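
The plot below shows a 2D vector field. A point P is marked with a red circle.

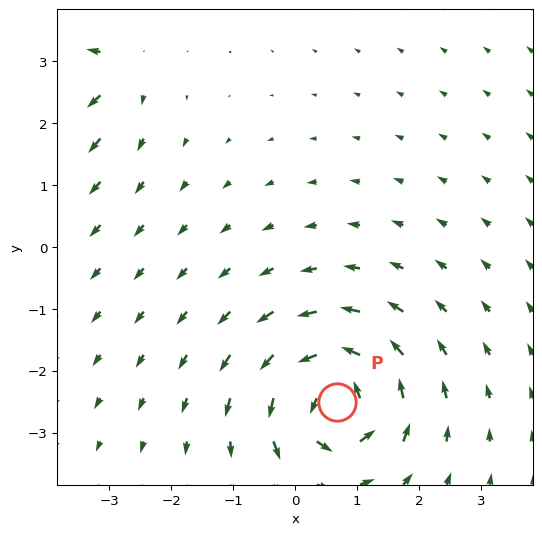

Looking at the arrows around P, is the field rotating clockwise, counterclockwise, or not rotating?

counterclockwise

Near P at (0.7, -2.5) the arrows circulate counterclockwise. The curl (z-component) there is about +6; positive curl means counterclockwise rotation.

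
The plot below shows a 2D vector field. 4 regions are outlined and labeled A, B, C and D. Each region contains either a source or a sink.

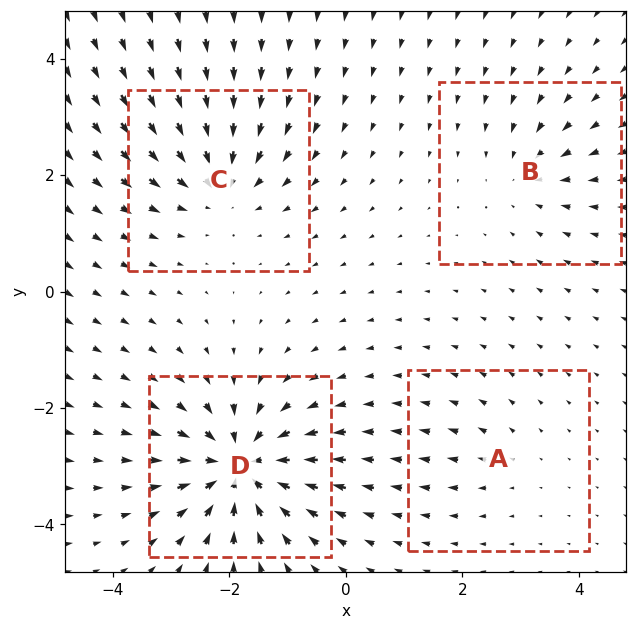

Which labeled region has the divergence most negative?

Divergence at each region's feature centre — A: about +2, B: about -4, C: about -6, D: about -8. Region D is most negative.

D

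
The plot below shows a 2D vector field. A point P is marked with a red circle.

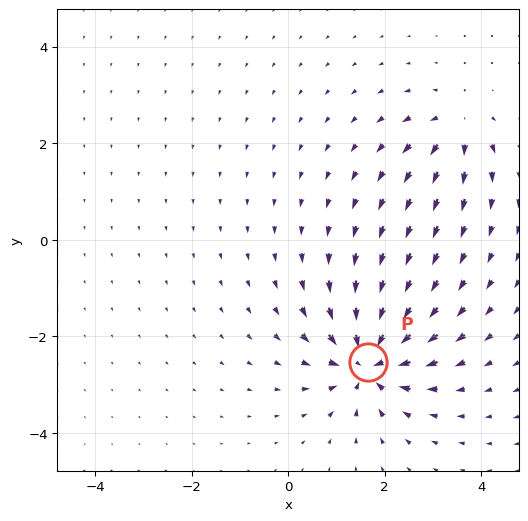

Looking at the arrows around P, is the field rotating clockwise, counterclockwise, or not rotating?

Near P at (1.7, -2.5) the arrows show no circulation. The curl there is ≈0.

not rotating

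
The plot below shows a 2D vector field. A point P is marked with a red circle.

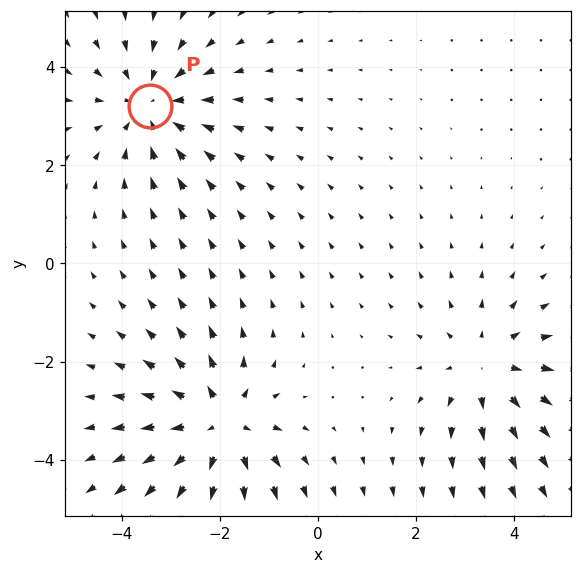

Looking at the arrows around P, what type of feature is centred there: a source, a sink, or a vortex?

At P (-3.4, 3.2) the arrows converge inward. Divergence about -3, curl ≈0 — negative divergence with near-zero curl is a sink.

sink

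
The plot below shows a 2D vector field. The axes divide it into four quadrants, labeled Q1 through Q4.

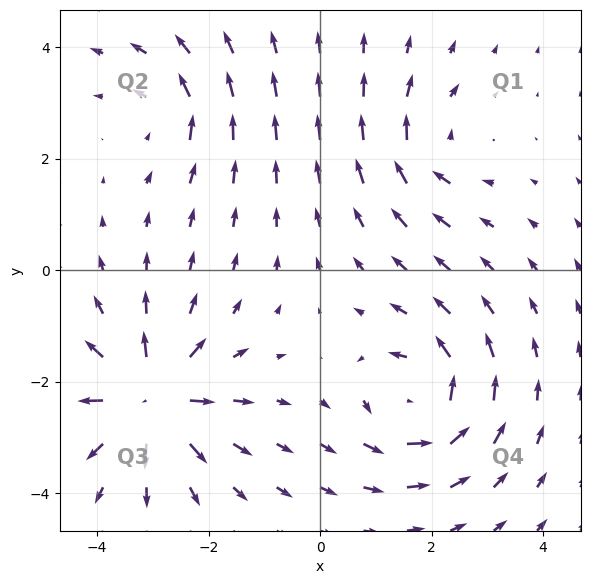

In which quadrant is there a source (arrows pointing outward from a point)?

Q3

The source sits at approximately (-3.0, -2.3), which lies in quadrant Q3. The divergence there is about +7, positive as expected for a source.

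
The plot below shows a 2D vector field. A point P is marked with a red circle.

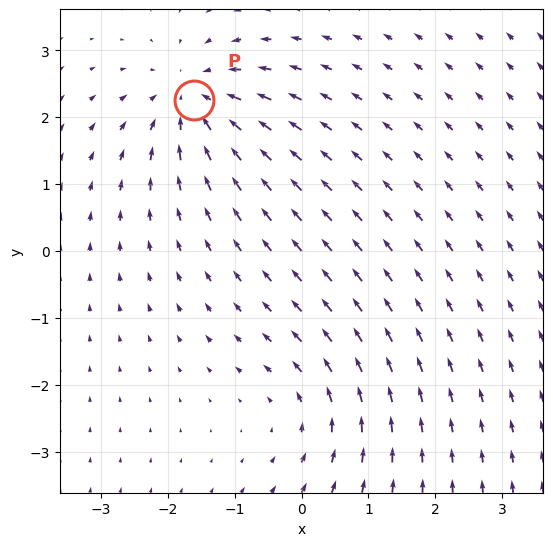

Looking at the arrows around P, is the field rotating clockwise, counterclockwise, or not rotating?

not rotating

Near P at (-1.6, 2.3) the arrows show no circulation. The curl there is ≈0.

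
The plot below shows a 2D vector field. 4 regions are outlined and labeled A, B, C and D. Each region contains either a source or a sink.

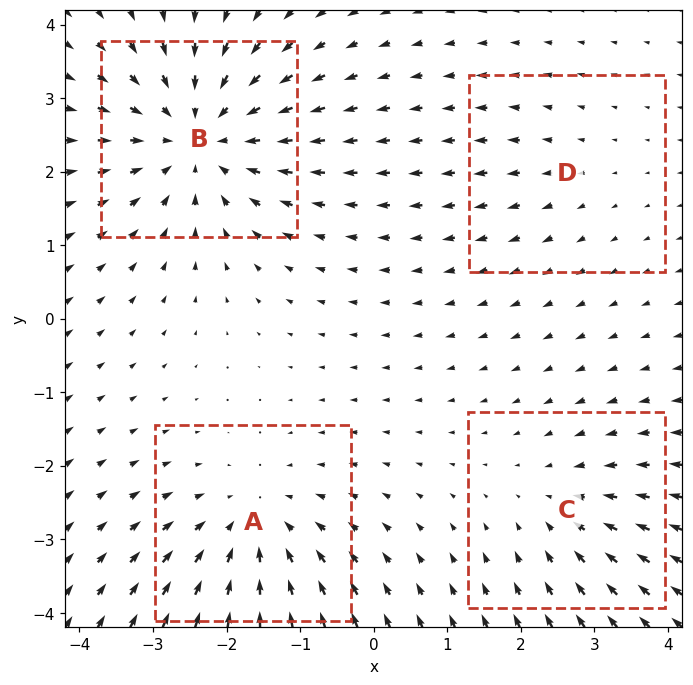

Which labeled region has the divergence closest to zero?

D

Divergence at each region's feature centre — A: about -4, B: about -6, C: about -3, D: about +2. Region D is closest to zero.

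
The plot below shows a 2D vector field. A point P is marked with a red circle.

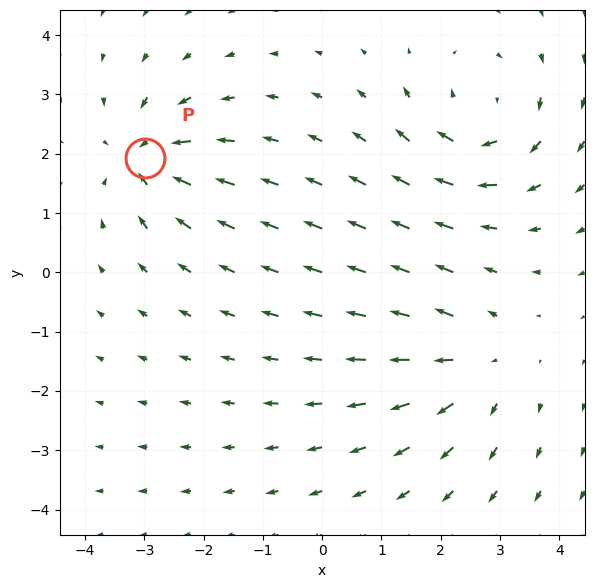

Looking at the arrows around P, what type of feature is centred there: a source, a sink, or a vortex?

sink

At P (-3.0, 1.9) the arrows converge inward. Divergence about -6, curl ≈0 — negative divergence with near-zero curl is a sink.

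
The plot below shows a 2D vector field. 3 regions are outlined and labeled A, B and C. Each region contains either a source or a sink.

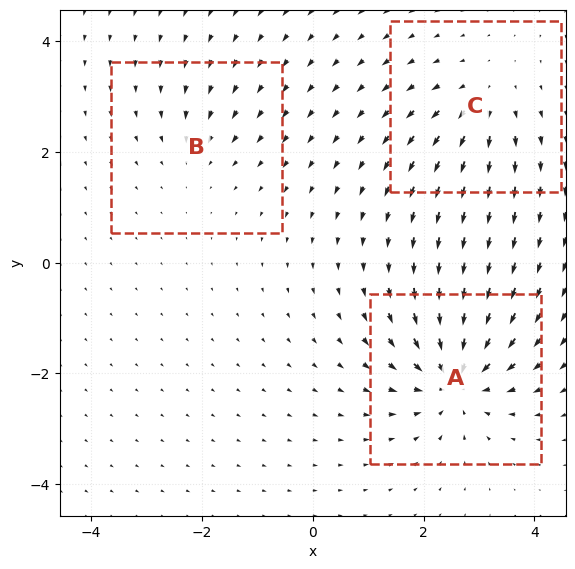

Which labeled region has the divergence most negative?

Divergence at each region's feature centre — A: about -6, B: about -2, C: about +3. Region A is most negative.

A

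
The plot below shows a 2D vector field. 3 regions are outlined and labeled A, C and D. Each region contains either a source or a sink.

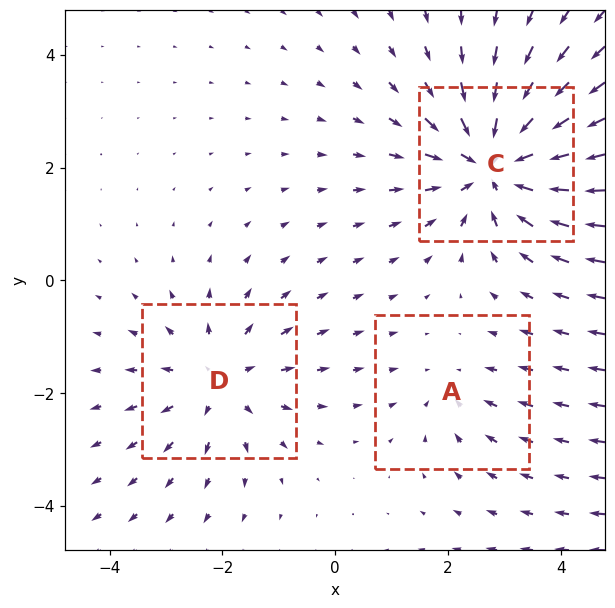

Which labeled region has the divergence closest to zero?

A

Divergence at each region's feature centre — A: about -2, C: about -5, D: about +3. Region A is closest to zero.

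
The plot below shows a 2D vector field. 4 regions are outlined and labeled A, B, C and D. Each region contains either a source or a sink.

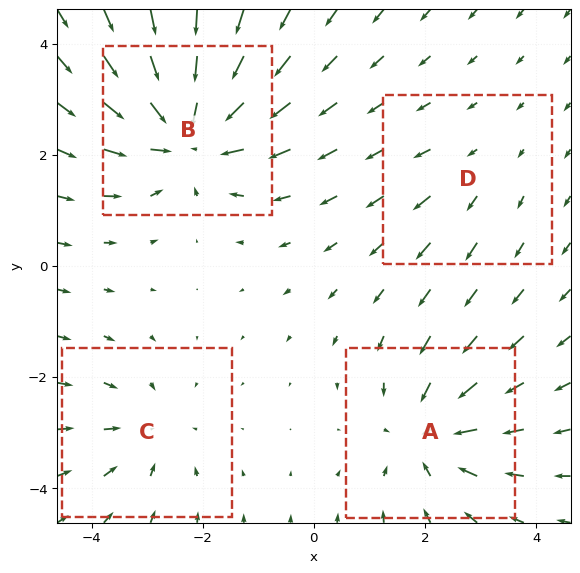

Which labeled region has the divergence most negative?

Divergence at each region's feature centre — A: about -4, B: about -6, C: about -3, D: about +2. Region B is most negative.

B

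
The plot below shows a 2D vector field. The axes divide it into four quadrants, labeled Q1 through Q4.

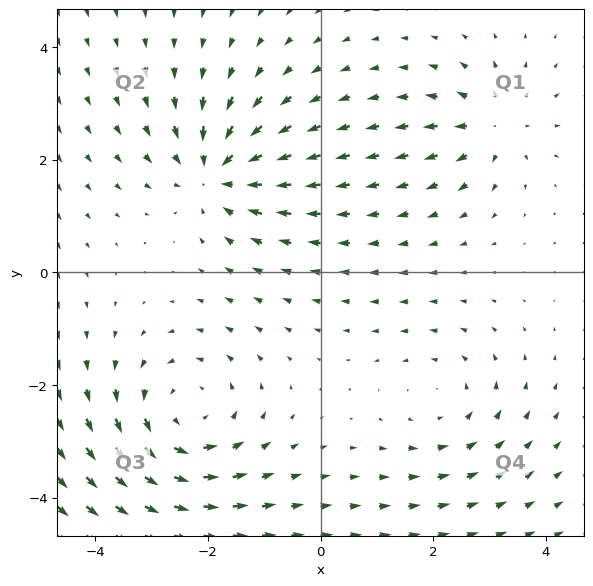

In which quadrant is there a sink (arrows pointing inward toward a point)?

Q2

The sink sits at approximately (-1.8, 1.8), which lies in quadrant Q2. The divergence there is about -5, negative as expected for a sink.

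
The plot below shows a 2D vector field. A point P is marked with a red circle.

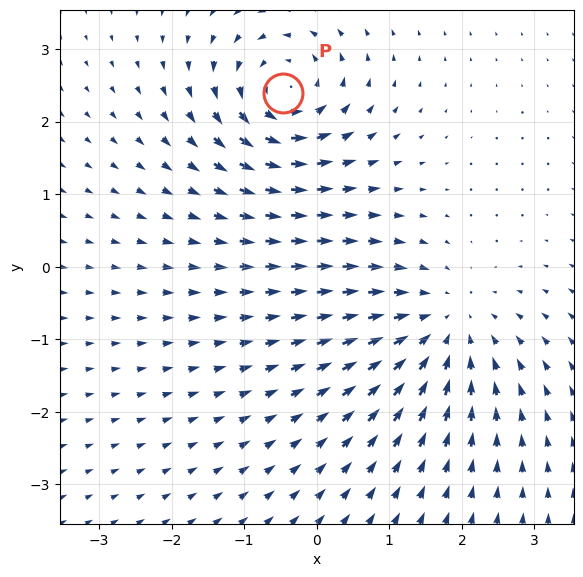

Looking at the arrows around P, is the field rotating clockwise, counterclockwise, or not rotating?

counterclockwise

Near P at (-0.5, 2.4) the arrows circulate counterclockwise. The curl (z-component) there is about +5; positive curl means counterclockwise rotation.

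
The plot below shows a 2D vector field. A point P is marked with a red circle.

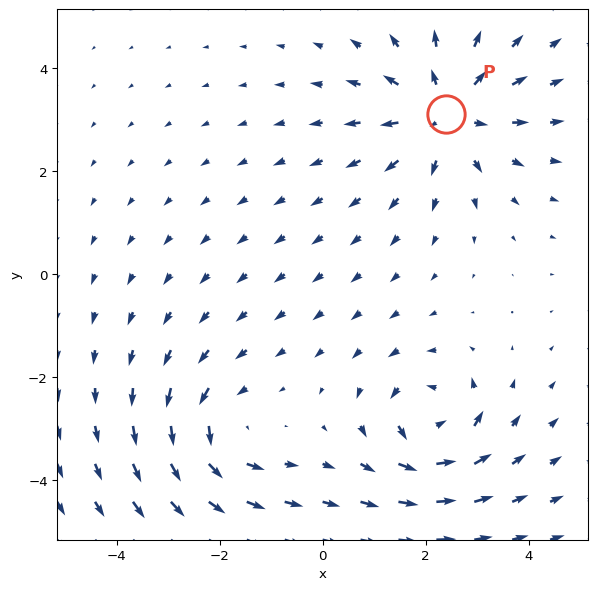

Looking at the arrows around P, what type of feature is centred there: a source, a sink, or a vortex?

source

At P (2.4, 3.1) the arrows spread outward. Divergence about +4, curl ≈0 — positive divergence with near-zero curl is a source.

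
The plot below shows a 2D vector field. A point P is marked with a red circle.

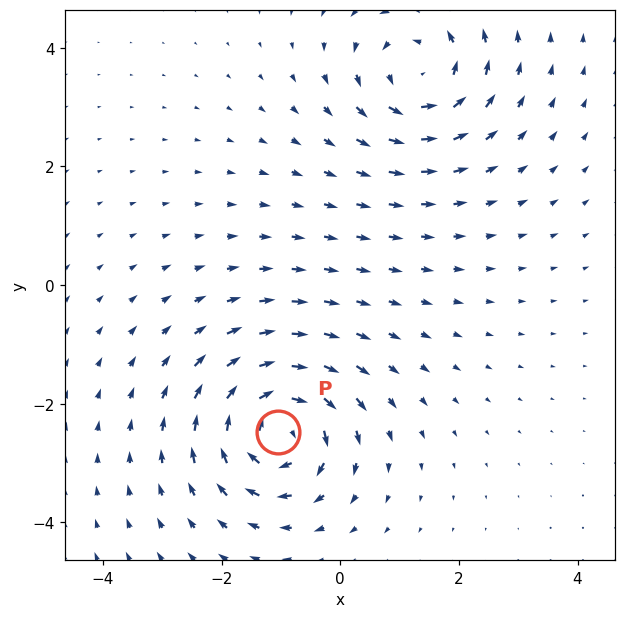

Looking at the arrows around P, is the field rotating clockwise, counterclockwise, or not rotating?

Near P at (-1.0, -2.5) the arrows circulate clockwise. The curl (z-component) there is about -6; negative curl means clockwise rotation.

clockwise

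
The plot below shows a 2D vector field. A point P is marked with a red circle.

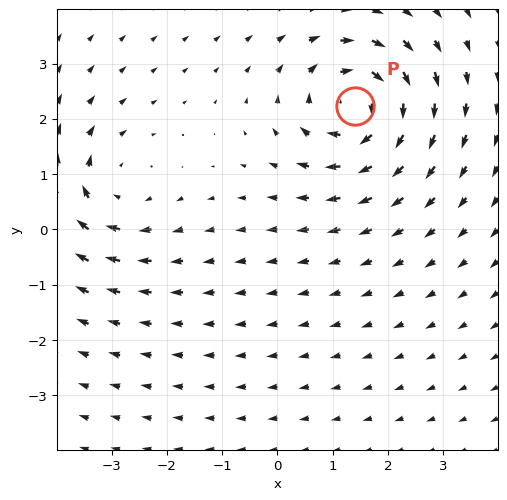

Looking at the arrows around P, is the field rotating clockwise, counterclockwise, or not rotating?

clockwise

Near P at (1.4, 2.2) the arrows circulate clockwise. The curl (z-component) there is about -6; negative curl means clockwise rotation.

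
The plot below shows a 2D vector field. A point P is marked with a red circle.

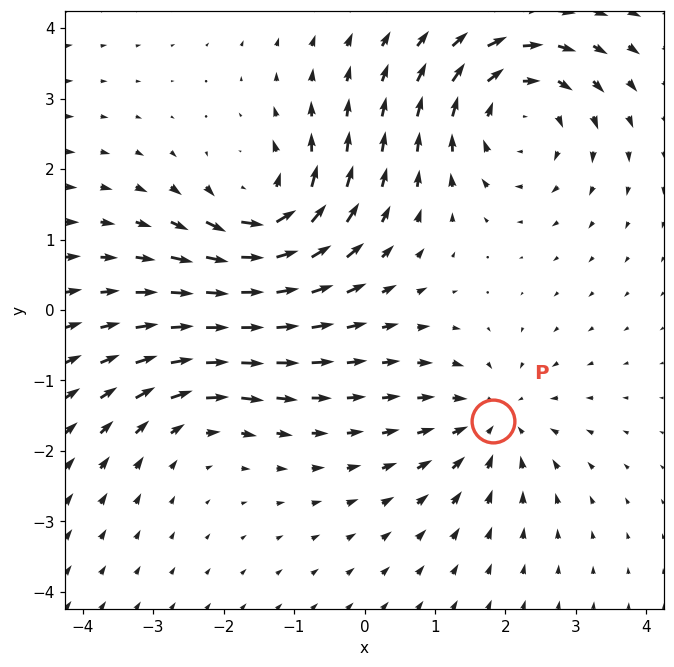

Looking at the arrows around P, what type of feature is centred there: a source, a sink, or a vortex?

sink

At P (1.8, -1.6) the arrows converge inward. Divergence about -4, curl ≈0 — negative divergence with near-zero curl is a sink.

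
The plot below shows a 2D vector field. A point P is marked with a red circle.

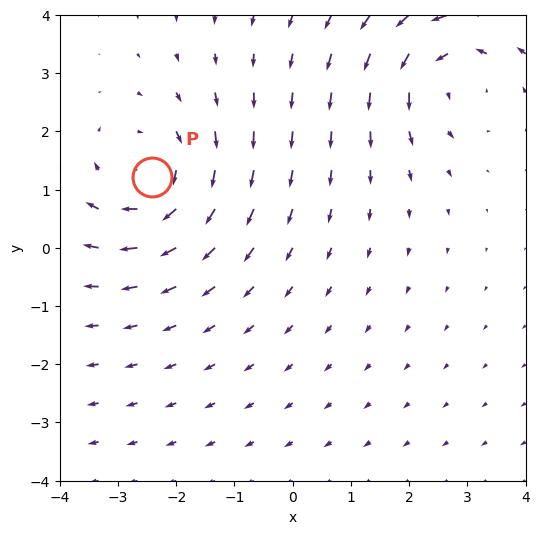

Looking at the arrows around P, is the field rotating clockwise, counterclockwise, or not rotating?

Near P at (-2.4, 1.2) the arrows circulate clockwise. The curl (z-component) there is about -4; negative curl means clockwise rotation.

clockwise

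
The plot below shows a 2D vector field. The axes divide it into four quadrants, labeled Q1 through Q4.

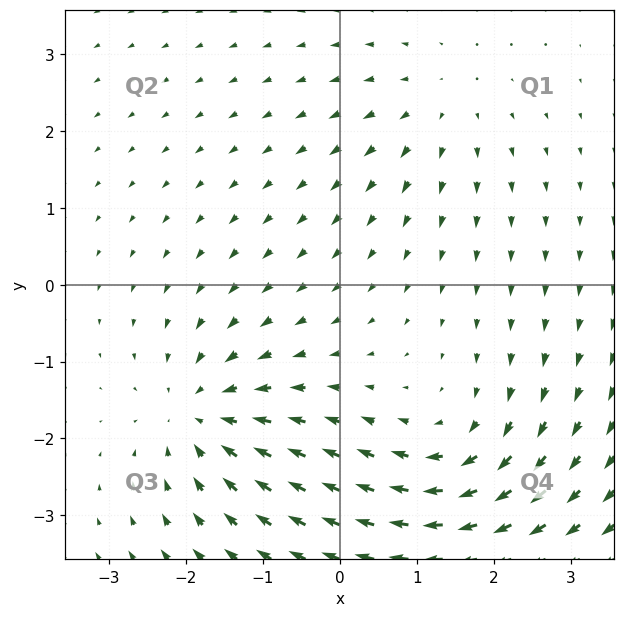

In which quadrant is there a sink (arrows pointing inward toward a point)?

Q3

The sink sits at approximately (-1.8, -1.7), which lies in quadrant Q3. The divergence there is about -5, negative as expected for a sink.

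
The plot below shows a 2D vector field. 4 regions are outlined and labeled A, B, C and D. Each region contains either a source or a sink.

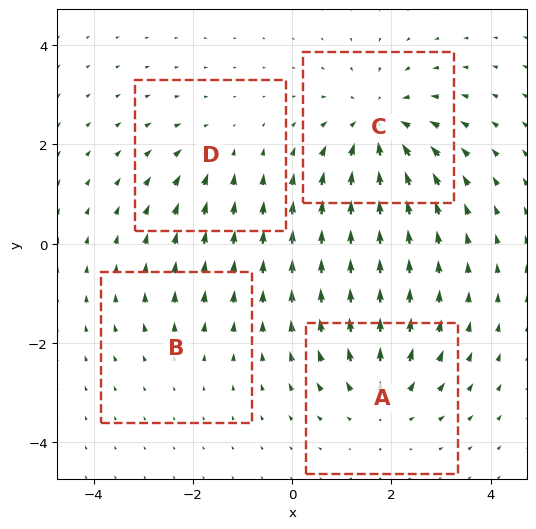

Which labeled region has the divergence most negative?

Divergence at each region's feature centre — A: about +4, B: about +2, C: about -6, D: about -3. Region C is most negative.

C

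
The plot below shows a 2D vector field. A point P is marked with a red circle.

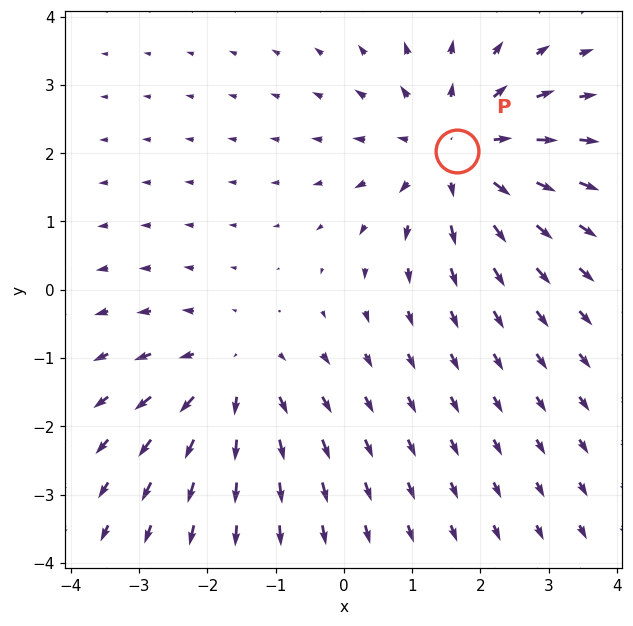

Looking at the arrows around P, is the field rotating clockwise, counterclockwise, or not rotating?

Near P at (1.7, 2.0) the arrows show no circulation. The curl there is ≈0.

not rotating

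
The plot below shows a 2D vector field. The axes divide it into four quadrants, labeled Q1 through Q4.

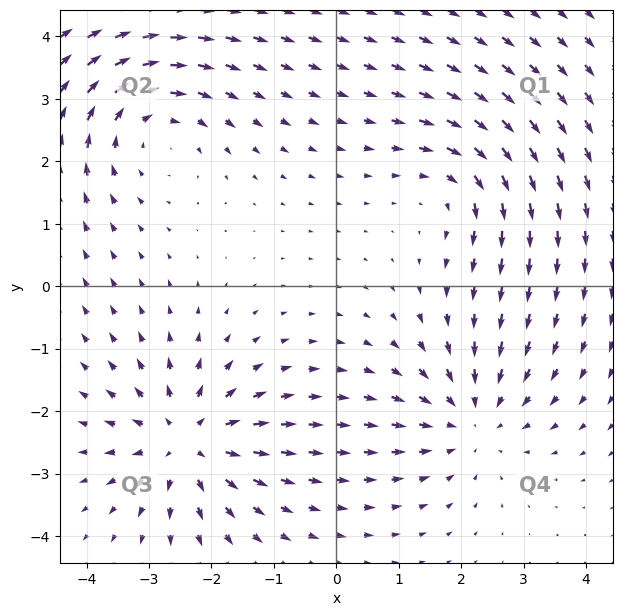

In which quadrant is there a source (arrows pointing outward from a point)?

The source sits at approximately (-2.4, -2.5), which lies in quadrant Q3. The divergence there is about +5, positive as expected for a source.

Q3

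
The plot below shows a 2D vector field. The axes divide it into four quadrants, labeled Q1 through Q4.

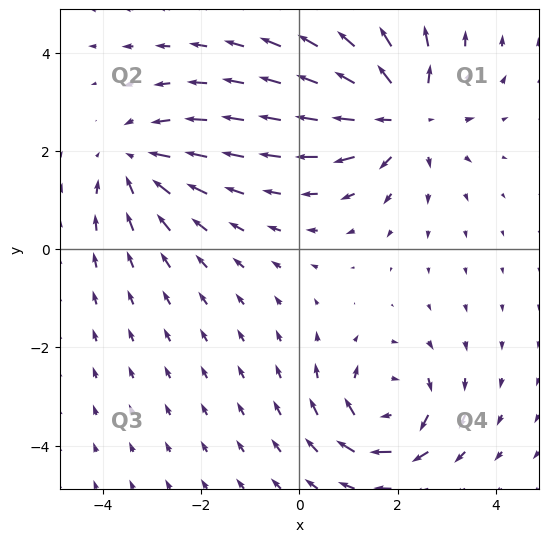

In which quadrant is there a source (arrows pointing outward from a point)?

Q1

The source sits at approximately (2.1, 2.8), which lies in quadrant Q1. The divergence there is about +5, positive as expected for a source.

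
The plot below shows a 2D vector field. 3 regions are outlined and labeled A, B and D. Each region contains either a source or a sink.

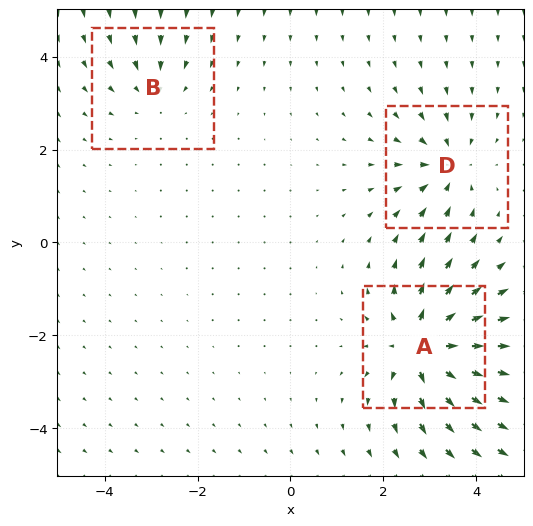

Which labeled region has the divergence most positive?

A

Divergence at each region's feature centre — A: about +6, B: about -2, D: about -4. Region A is most positive.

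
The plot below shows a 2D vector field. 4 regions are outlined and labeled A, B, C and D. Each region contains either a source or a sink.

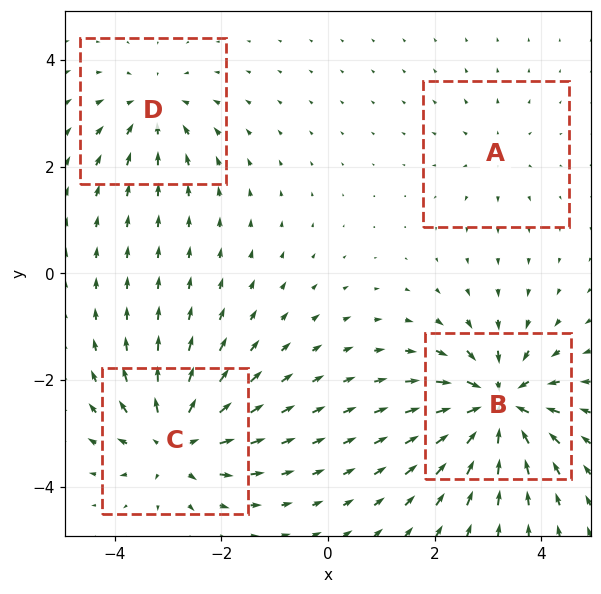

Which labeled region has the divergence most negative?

B

Divergence at each region's feature centre — A: about +3, B: about -8, C: about +6, D: about -4. Region B is most negative.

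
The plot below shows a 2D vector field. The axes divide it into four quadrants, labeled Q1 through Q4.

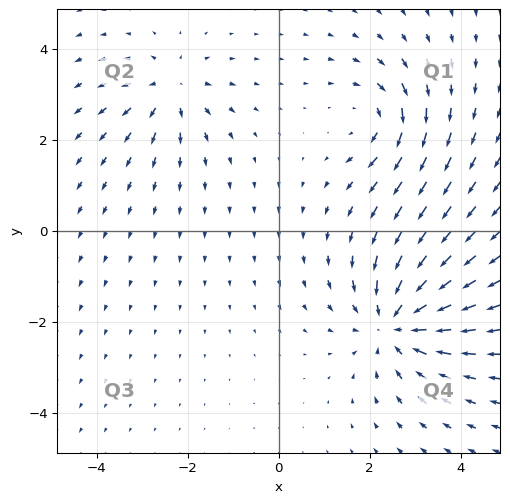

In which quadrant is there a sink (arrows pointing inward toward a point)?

The sink sits at approximately (2.6, -2.0), which lies in quadrant Q4. The divergence there is about -4, negative as expected for a sink.

Q4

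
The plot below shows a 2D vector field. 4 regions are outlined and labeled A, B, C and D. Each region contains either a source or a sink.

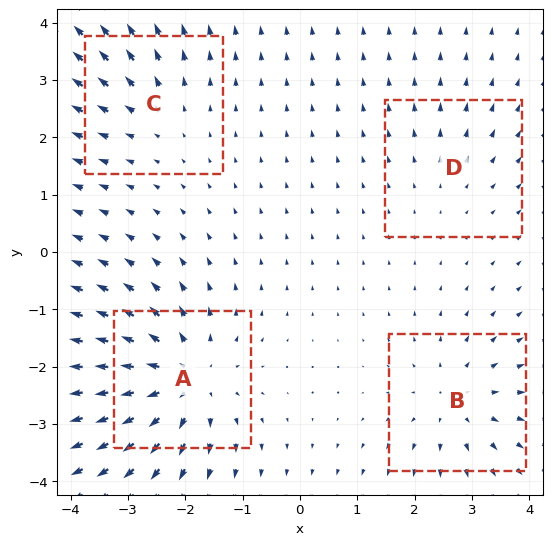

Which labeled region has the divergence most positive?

A

Divergence at each region's feature centre — A: about +7, B: about +4, C: about +3, D: about +2. Region A is most positive.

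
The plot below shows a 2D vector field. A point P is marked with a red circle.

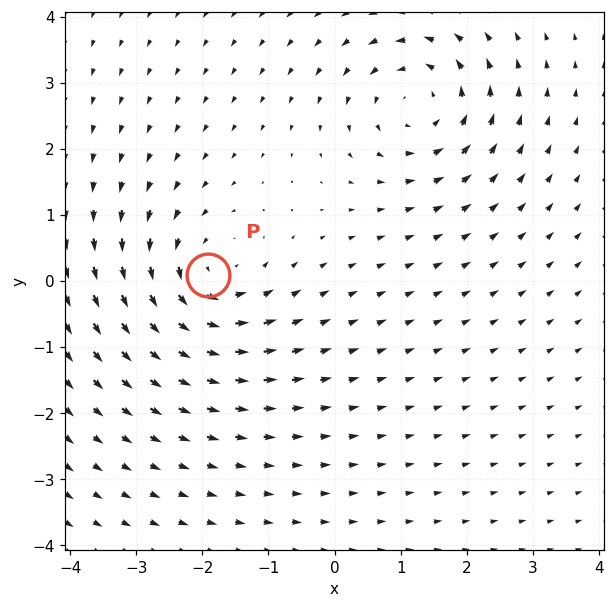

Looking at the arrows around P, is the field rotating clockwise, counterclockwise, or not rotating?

counterclockwise

Near P at (-1.9, 0.1) the arrows circulate counterclockwise. The curl (z-component) there is about +4; positive curl means counterclockwise rotation.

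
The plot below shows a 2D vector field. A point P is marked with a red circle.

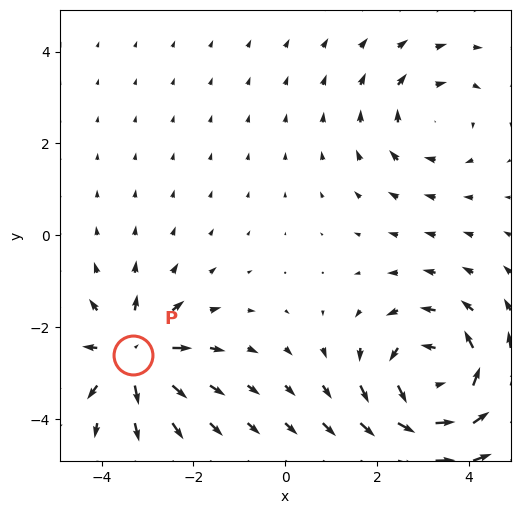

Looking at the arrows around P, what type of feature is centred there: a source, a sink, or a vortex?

source

At P (-3.3, -2.6) the arrows spread outward. Divergence about +5, curl ≈0 — positive divergence with near-zero curl is a source.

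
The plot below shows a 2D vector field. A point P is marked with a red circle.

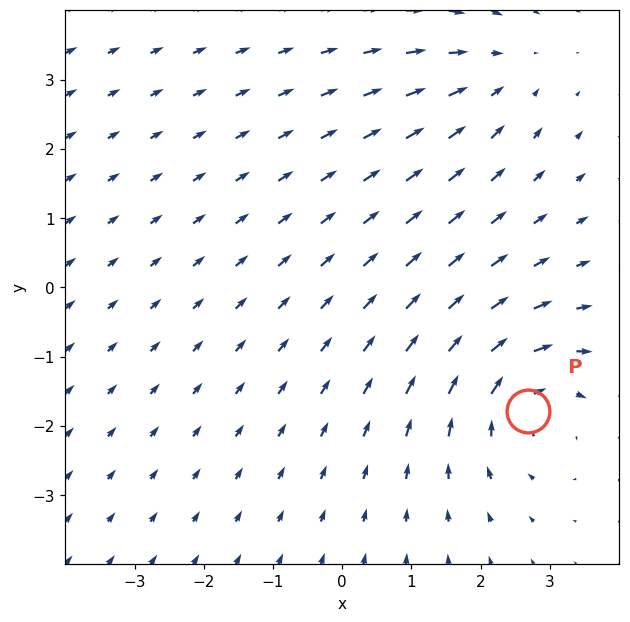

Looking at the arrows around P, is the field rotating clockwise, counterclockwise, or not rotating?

Near P at (2.7, -1.8) the arrows circulate clockwise. The curl (z-component) there is about -4; negative curl means clockwise rotation.

clockwise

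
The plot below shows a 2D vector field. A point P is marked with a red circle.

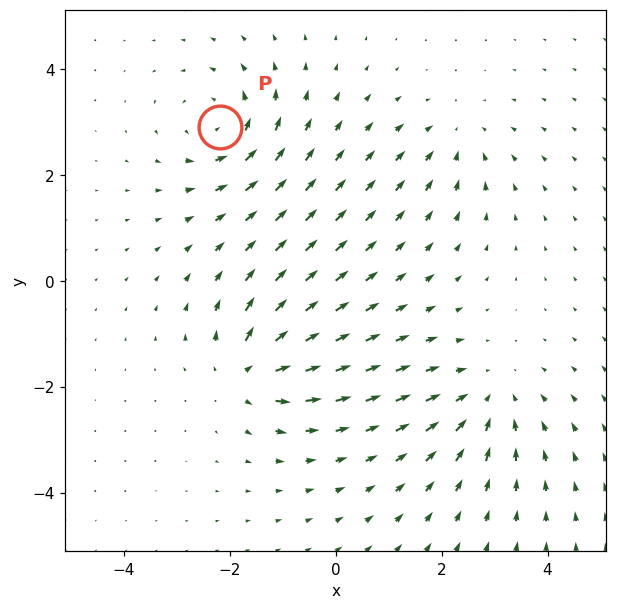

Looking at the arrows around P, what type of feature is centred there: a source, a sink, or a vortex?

vortex

At P (-2.2, 2.9) the arrows circulate counterclockwise. Divergence ≈0, curl about +5 — near-zero divergence with nonzero curl is a vortex.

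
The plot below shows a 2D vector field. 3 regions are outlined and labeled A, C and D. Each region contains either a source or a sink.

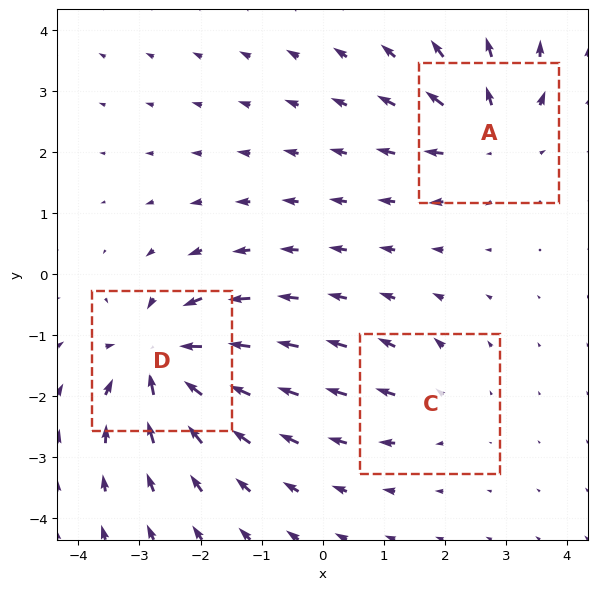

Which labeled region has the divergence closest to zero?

C

Divergence at each region's feature centre — A: about +4, C: about +2, D: about -6. Region C is closest to zero.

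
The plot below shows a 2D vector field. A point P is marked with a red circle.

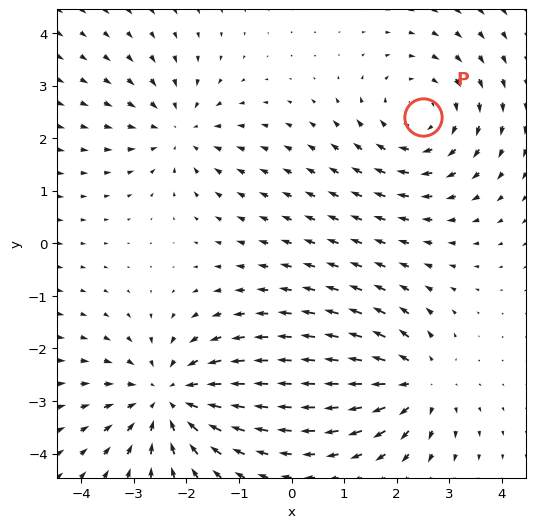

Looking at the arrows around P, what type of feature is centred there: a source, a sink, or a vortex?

vortex

At P (2.5, 2.4) the arrows circulate clockwise. Divergence ≈0, curl about -3 — near-zero divergence with nonzero curl is a vortex.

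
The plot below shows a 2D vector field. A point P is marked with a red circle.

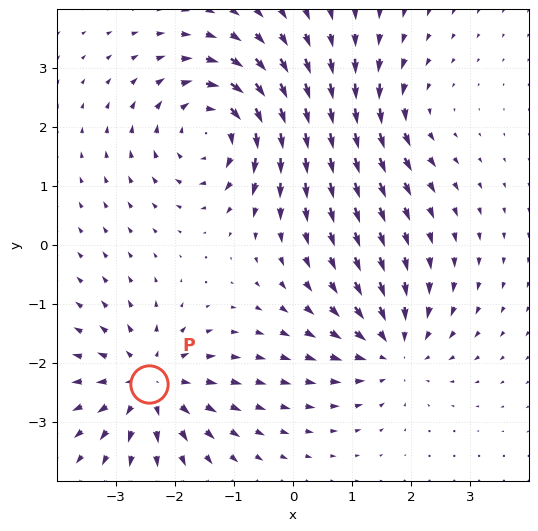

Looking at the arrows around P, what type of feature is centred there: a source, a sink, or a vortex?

source

At P (-2.4, -2.3) the arrows spread outward. Divergence about +5, curl ≈0 — positive divergence with near-zero curl is a source.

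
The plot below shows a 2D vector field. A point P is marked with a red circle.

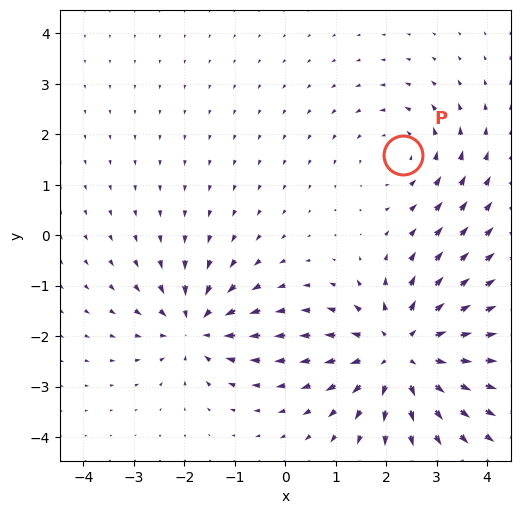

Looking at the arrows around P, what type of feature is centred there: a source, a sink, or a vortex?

vortex

At P (2.3, 1.6) the arrows circulate counterclockwise. Divergence ≈0, curl about +2 — near-zero divergence with nonzero curl is a vortex.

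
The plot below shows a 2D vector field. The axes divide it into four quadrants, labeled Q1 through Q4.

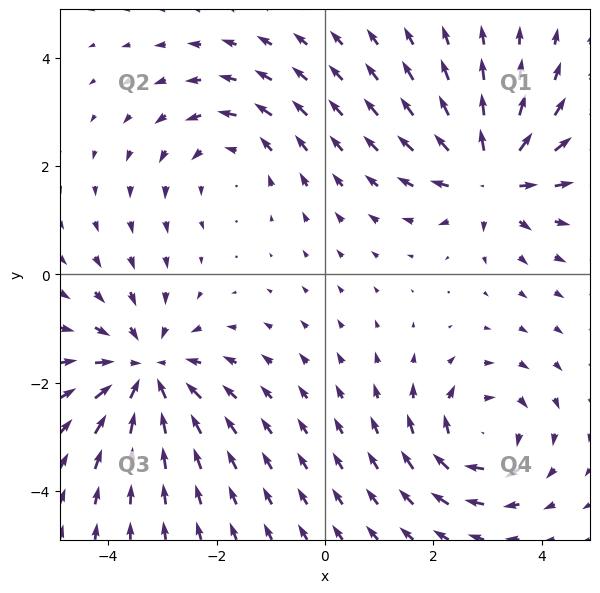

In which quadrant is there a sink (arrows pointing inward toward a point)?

The sink sits at approximately (-3.3, -1.8), which lies in quadrant Q3. The divergence there is about -4, negative as expected for a sink.

Q3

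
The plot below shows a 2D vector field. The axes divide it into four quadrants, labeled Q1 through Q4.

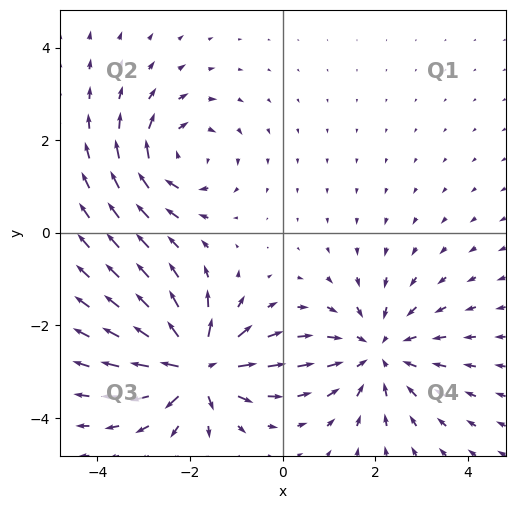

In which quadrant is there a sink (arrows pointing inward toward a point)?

The sink sits at approximately (2.1, -2.6), which lies in quadrant Q4. The divergence there is about -4, negative as expected for a sink.

Q4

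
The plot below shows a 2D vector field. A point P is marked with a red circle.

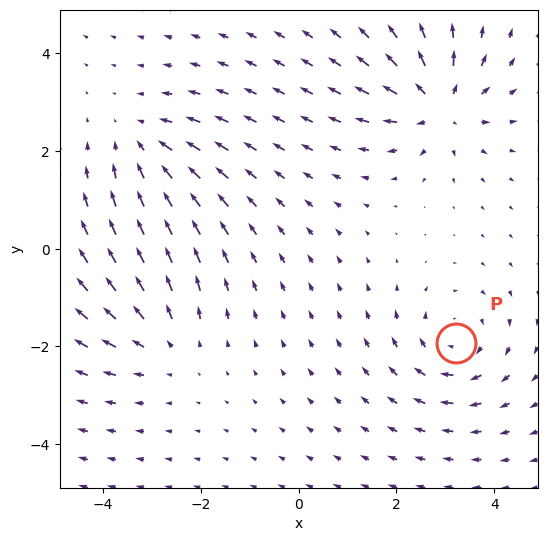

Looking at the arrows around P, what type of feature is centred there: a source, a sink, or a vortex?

vortex

At P (3.2, -1.9) the arrows circulate clockwise. Divergence ≈0, curl about -4 — near-zero divergence with nonzero curl is a vortex.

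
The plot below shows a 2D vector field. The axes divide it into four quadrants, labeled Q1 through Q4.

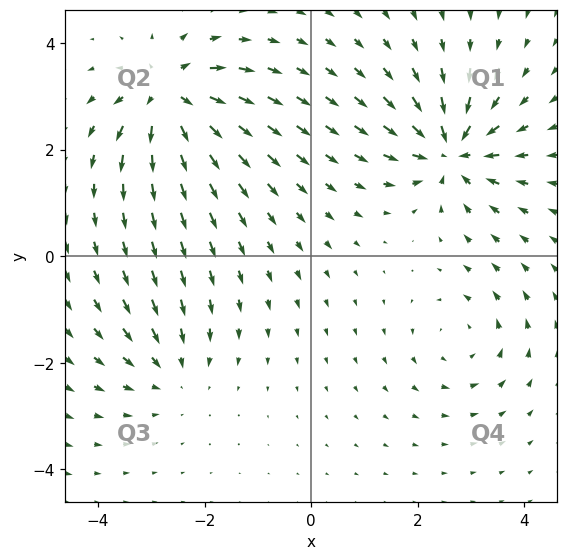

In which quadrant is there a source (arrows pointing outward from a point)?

Q2

The source sits at approximately (-2.7, 3.0), which lies in quadrant Q2. The divergence there is about +6, positive as expected for a source.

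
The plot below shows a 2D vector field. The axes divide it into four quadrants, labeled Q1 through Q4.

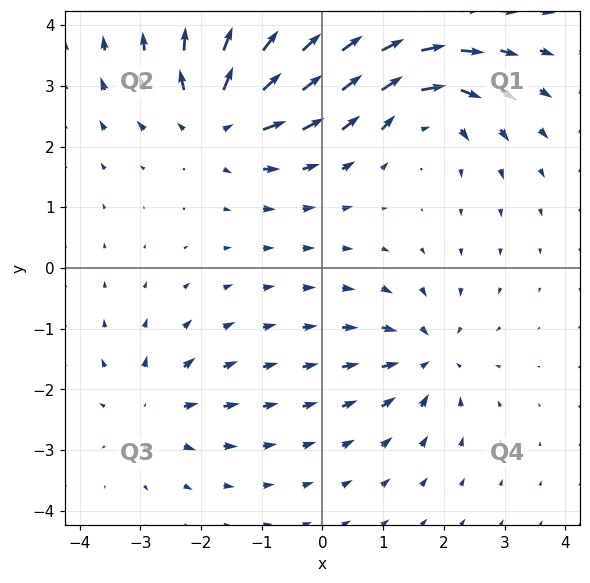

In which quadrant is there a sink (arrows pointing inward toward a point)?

Q4

The sink sits at approximately (1.7, -1.5), which lies in quadrant Q4. The divergence there is about -4, negative as expected for a sink.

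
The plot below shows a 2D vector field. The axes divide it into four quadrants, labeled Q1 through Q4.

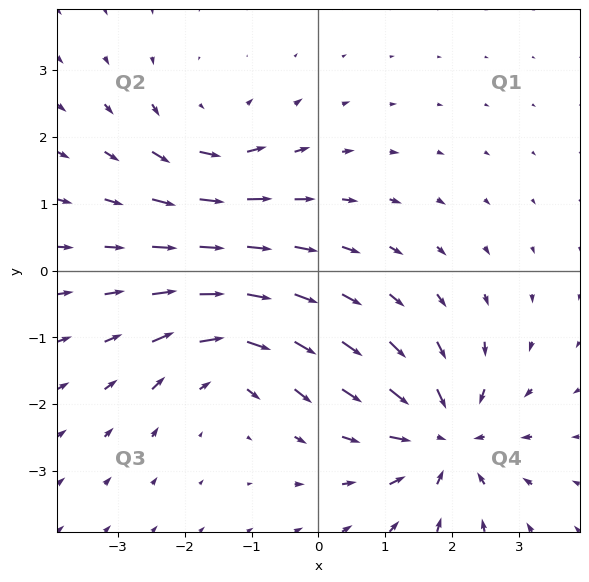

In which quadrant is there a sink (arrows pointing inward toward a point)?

Q4

The sink sits at approximately (1.9, -2.5), which lies in quadrant Q4. The divergence there is about -4, negative as expected for a sink.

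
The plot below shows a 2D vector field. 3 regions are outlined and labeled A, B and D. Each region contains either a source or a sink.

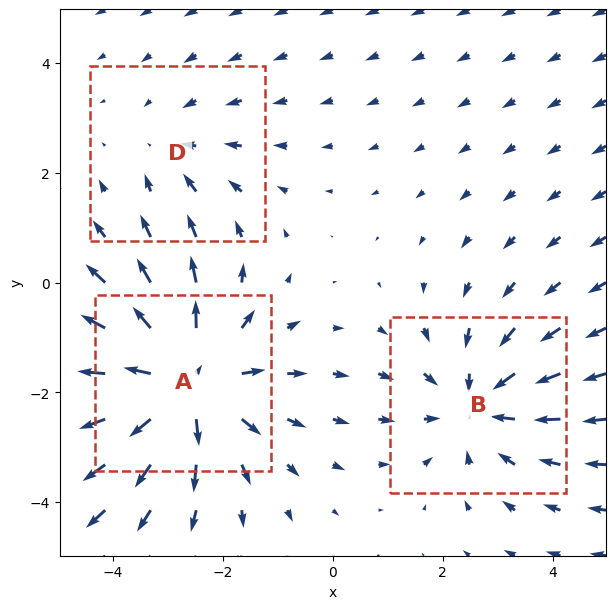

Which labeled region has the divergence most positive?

Divergence at each region's feature centre — A: about +4, B: about -3, D: about -2. Region A is most positive.

A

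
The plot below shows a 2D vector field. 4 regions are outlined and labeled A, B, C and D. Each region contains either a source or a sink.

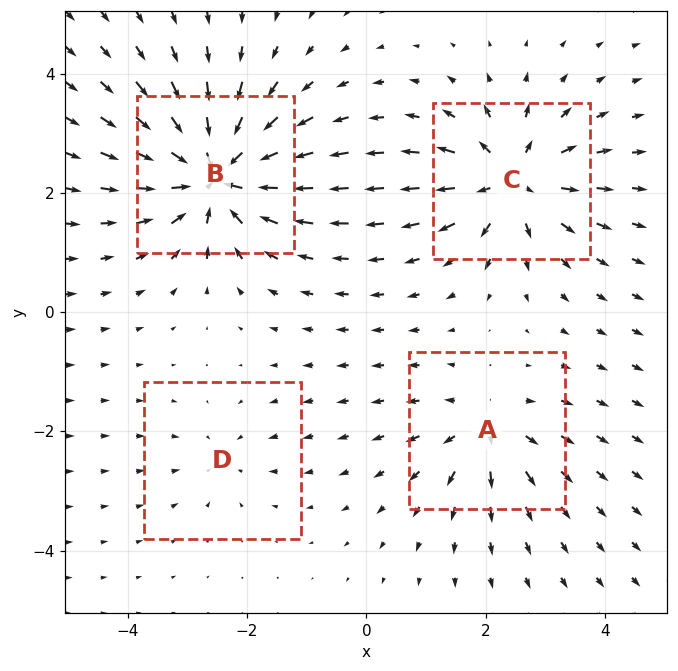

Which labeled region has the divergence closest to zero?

Divergence at each region's feature centre — A: about +4, B: about -8, C: about +6, D: about -3. Region D is closest to zero.

D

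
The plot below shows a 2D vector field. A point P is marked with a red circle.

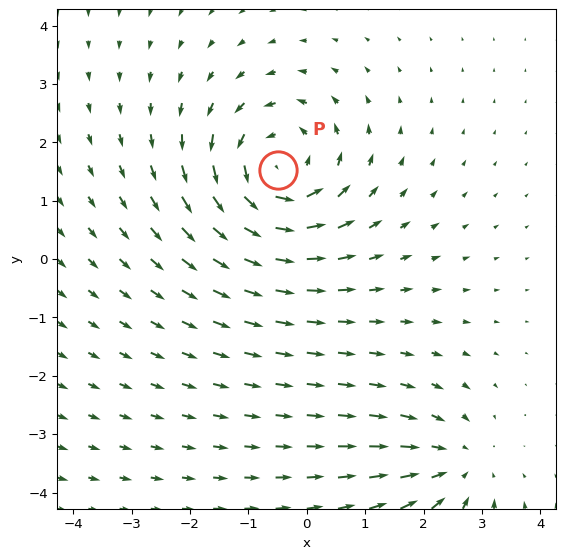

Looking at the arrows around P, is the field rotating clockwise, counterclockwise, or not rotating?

counterclockwise

Near P at (-0.5, 1.5) the arrows circulate counterclockwise. The curl (z-component) there is about +4; positive curl means counterclockwise rotation.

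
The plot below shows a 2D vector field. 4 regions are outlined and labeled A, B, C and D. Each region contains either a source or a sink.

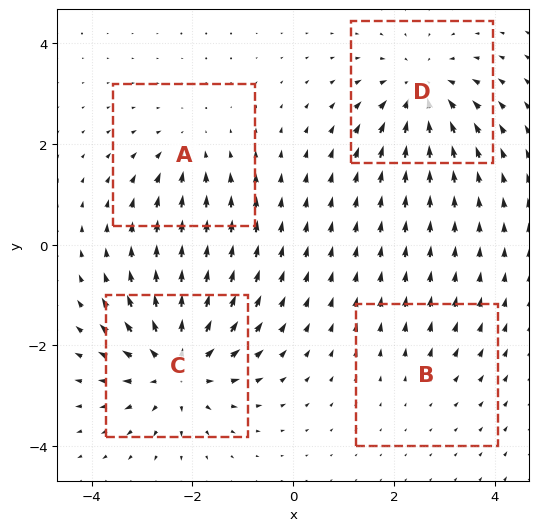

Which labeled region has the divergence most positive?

C

Divergence at each region's feature centre — A: about -3, B: about +2, C: about +7, D: about -5. Region C is most positive.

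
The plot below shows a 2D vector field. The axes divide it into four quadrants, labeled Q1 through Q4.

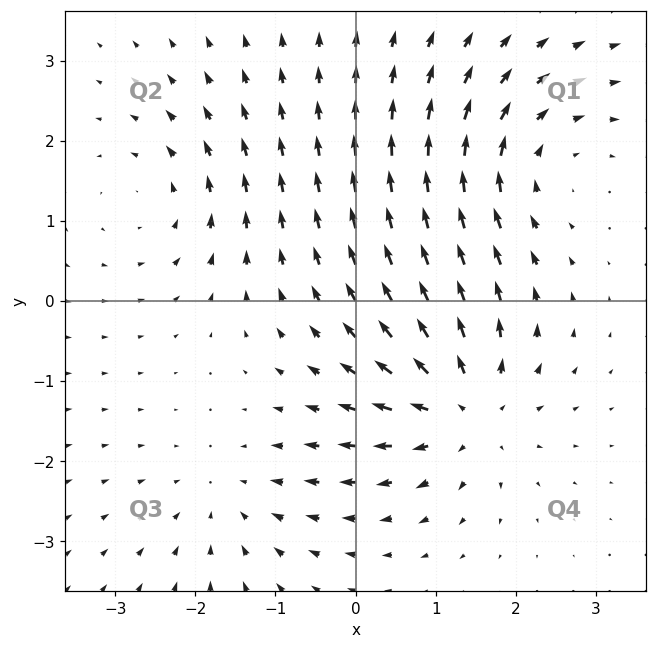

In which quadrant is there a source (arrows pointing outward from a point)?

The source sits at approximately (1.4, -1.3), which lies in quadrant Q4. The divergence there is about +5, positive as expected for a source.

Q4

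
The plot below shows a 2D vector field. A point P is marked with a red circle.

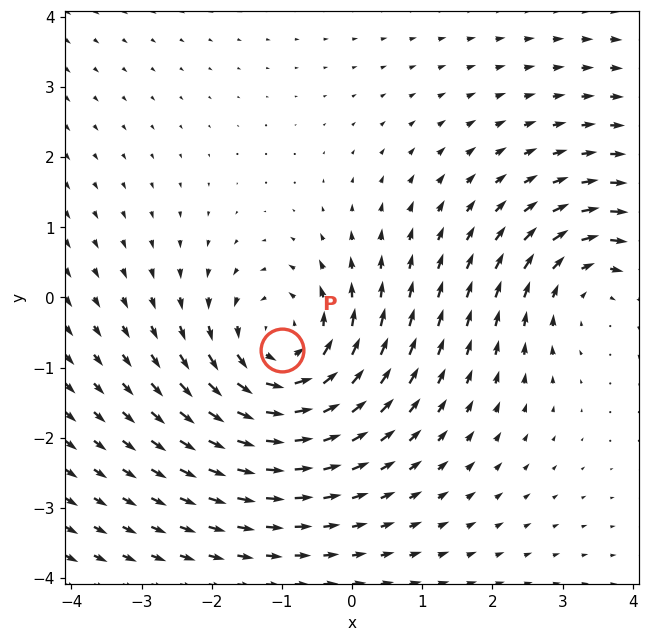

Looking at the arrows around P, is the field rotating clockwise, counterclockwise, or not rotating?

counterclockwise

Near P at (-1.0, -0.7) the arrows circulate counterclockwise. The curl (z-component) there is about +4; positive curl means counterclockwise rotation.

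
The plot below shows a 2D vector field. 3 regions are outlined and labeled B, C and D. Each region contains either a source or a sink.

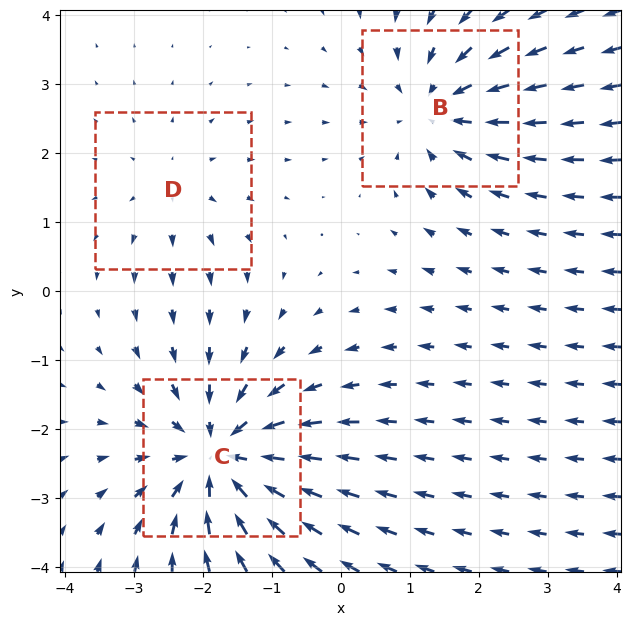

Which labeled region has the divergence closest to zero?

D

Divergence at each region's feature centre — B: about -3, C: about -5, D: about +2. Region D is closest to zero.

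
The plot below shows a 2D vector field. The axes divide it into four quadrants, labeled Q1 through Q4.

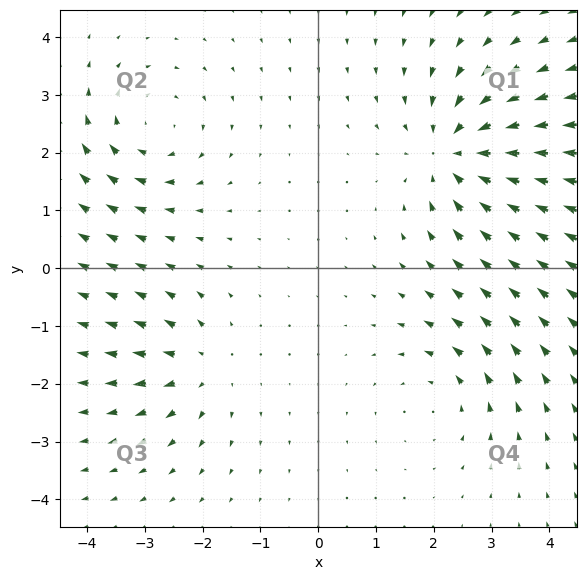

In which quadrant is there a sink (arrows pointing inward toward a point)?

The sink sits at approximately (2.4, 2.0), which lies in quadrant Q1. The divergence there is about -5, negative as expected for a sink.

Q1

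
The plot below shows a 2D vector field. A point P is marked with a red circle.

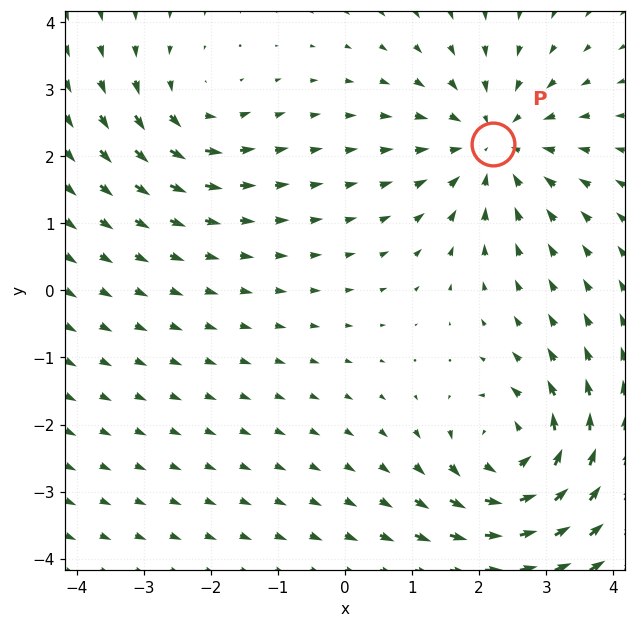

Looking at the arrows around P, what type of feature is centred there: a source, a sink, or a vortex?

sink

At P (2.2, 2.2) the arrows converge inward. Divergence about -4, curl ≈0 — negative divergence with near-zero curl is a sink.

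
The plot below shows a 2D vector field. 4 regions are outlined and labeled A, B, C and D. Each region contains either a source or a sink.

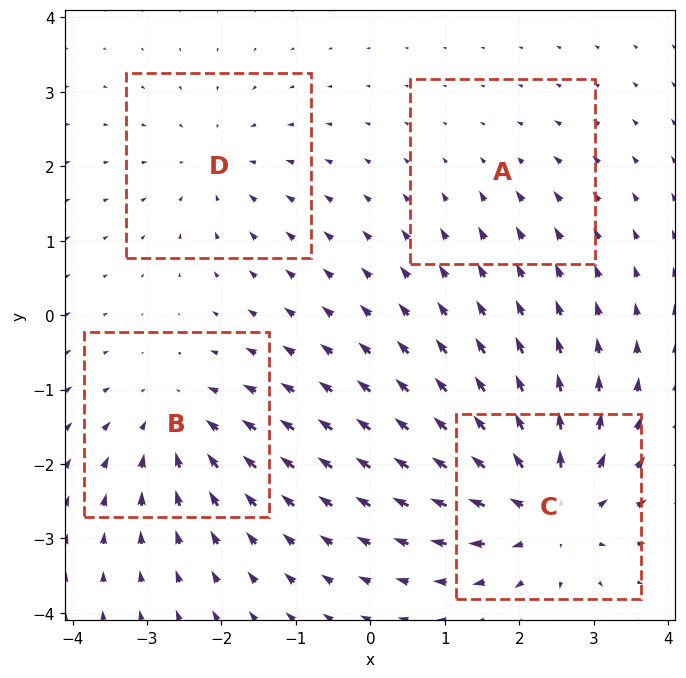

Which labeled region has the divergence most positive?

C

Divergence at each region's feature centre — A: about -2, B: about -5, C: about +7, D: about -3. Region C is most positive.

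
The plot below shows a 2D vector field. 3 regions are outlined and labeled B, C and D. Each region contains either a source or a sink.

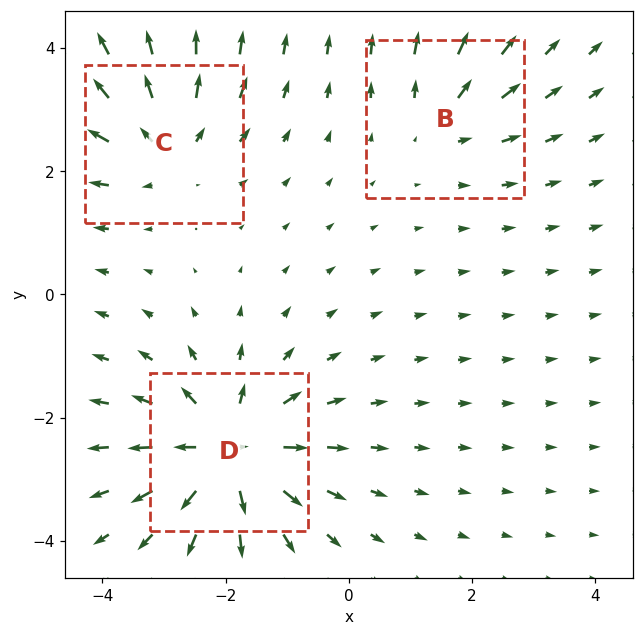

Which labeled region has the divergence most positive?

D

Divergence at each region's feature centre — B: about +2, C: about +4, D: about +5. Region D is most positive.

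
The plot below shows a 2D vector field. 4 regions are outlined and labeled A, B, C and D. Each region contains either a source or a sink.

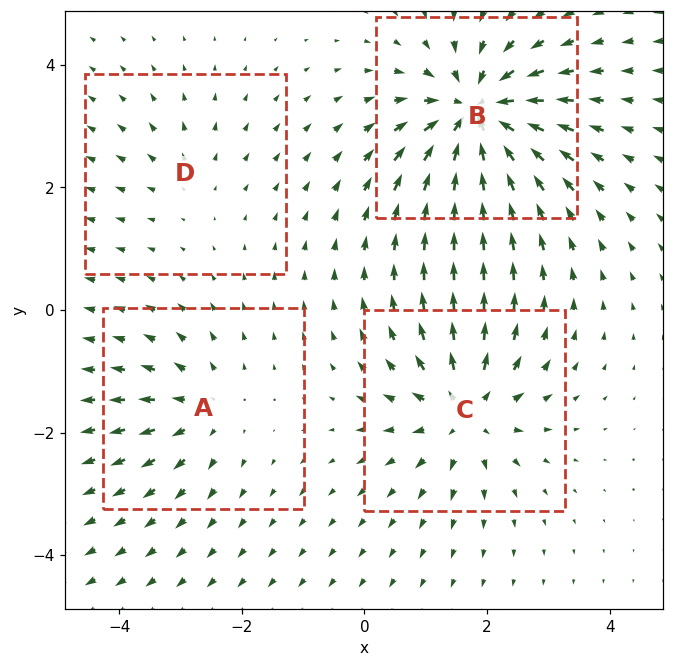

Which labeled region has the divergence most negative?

Divergence at each region's feature centre — A: about +4, B: about -8, C: about +6, D: about +2. Region B is most negative.

B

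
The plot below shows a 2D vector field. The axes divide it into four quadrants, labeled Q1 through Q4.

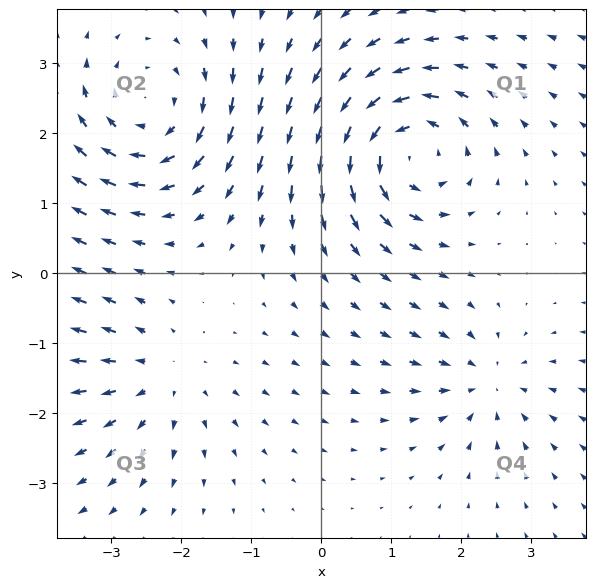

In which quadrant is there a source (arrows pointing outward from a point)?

The source sits at approximately (-2.3, -1.5), which lies in quadrant Q3. The divergence there is about +3, positive as expected for a source.

Q3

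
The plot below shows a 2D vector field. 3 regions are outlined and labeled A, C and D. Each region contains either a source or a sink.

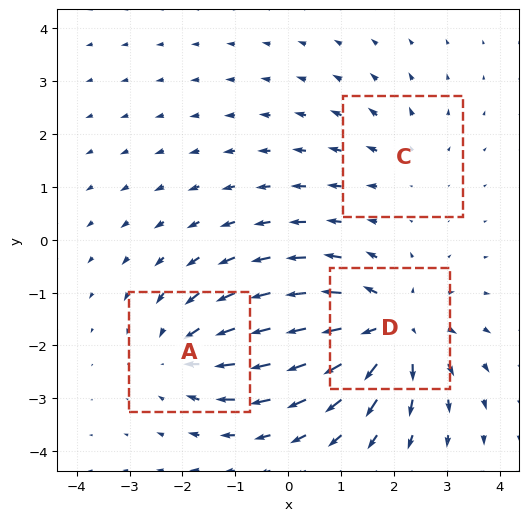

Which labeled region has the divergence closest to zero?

C

Divergence at each region's feature centre — A: about -3, C: about +2, D: about +5. Region C is closest to zero.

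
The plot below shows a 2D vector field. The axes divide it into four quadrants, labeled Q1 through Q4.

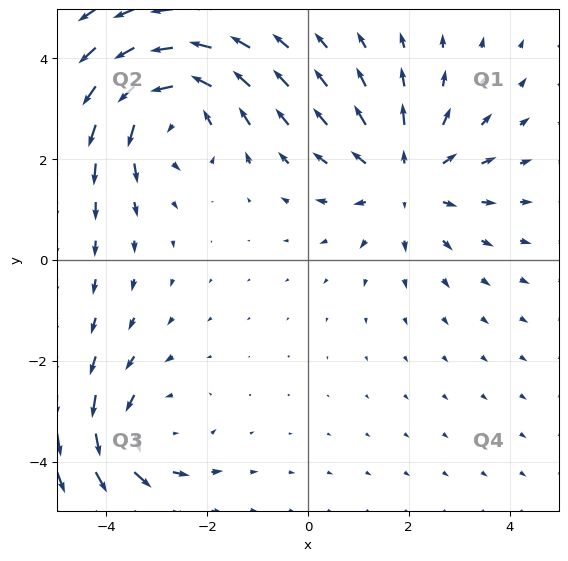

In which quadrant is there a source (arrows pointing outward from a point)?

Q1

The source sits at approximately (1.9, 1.6), which lies in quadrant Q1. The divergence there is about +3, positive as expected for a source.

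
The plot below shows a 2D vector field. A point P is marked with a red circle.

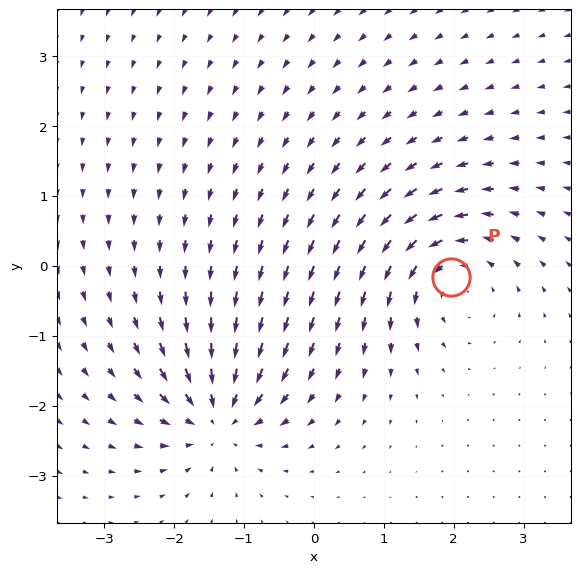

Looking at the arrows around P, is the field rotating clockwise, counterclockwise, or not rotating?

Near P at (2.0, -0.2) the arrows circulate counterclockwise. The curl (z-component) there is about +6; positive curl means counterclockwise rotation.

counterclockwise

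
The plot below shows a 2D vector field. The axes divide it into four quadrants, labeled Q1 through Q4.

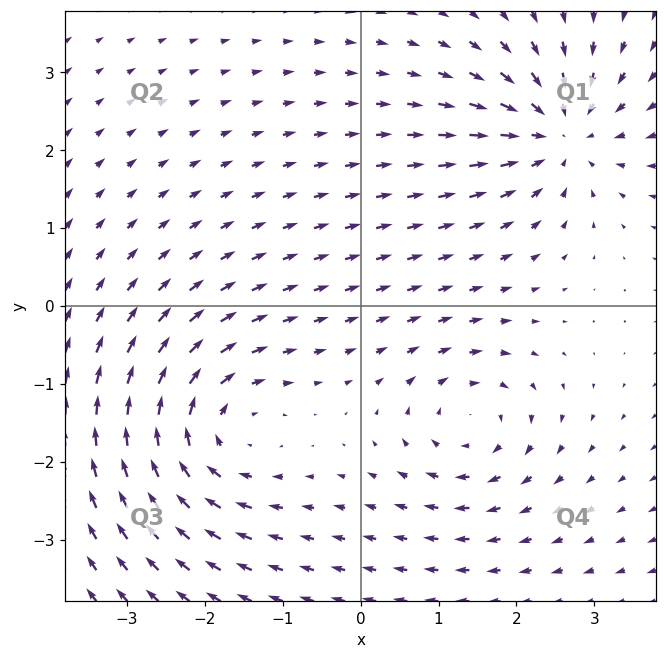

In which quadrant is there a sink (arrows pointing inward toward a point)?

Q1

The sink sits at approximately (2.6, 2.2), which lies in quadrant Q1. The divergence there is about -5, negative as expected for a sink.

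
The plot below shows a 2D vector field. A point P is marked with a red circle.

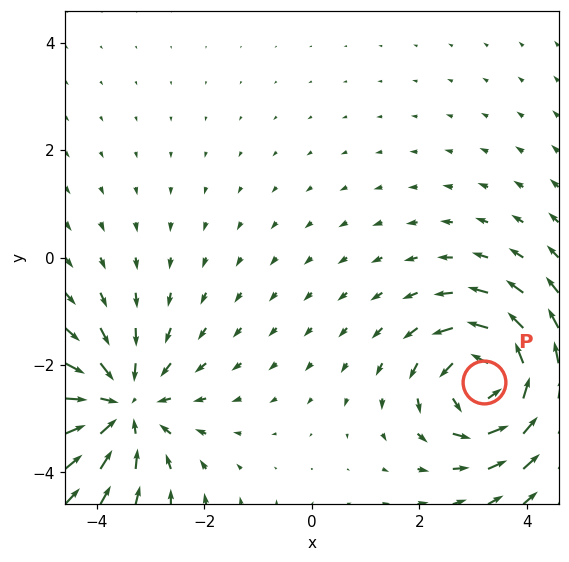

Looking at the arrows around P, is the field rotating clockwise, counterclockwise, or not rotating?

counterclockwise

Near P at (3.2, -2.3) the arrows circulate counterclockwise. The curl (z-component) there is about +5; positive curl means counterclockwise rotation.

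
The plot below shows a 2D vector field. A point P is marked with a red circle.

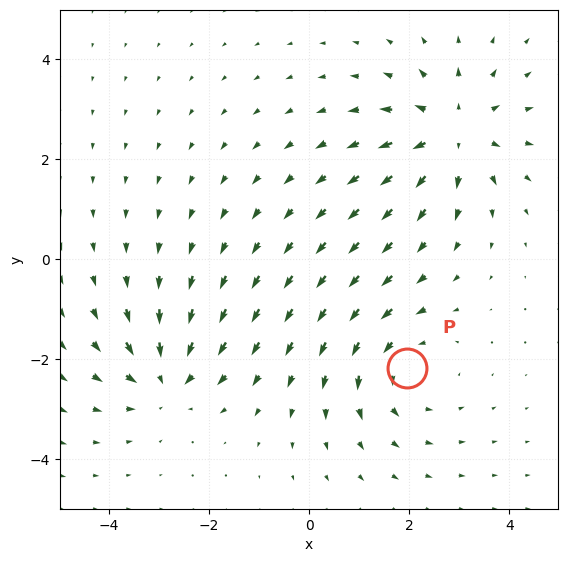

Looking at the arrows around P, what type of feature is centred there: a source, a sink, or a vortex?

vortex

At P (2.0, -2.2) the arrows circulate counterclockwise. Divergence ≈0, curl about +2 — near-zero divergence with nonzero curl is a vortex.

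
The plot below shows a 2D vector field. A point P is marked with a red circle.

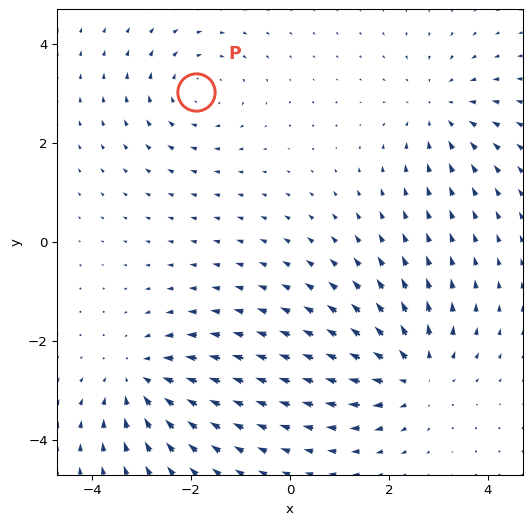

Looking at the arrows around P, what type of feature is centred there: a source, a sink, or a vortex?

vortex

At P (-1.9, 3.0) the arrows circulate clockwise. Divergence ≈0, curl about -3 — near-zero divergence with nonzero curl is a vortex.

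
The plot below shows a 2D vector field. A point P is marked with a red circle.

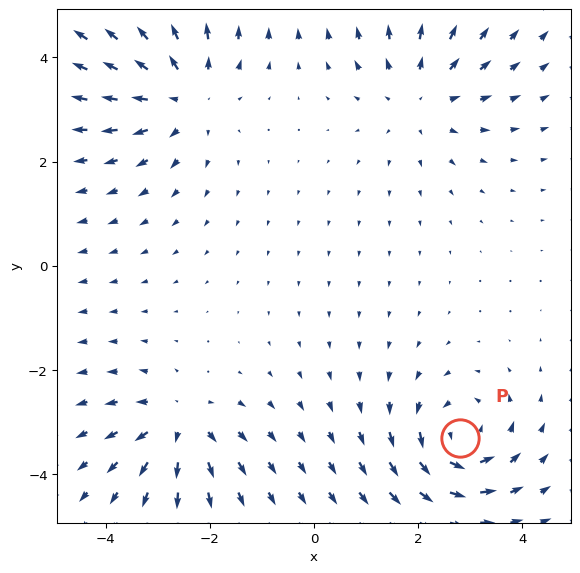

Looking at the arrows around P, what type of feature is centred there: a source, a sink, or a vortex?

At P (2.8, -3.3) the arrows circulate counterclockwise. Divergence ≈0, curl about +5 — near-zero divergence with nonzero curl is a vortex.

vortex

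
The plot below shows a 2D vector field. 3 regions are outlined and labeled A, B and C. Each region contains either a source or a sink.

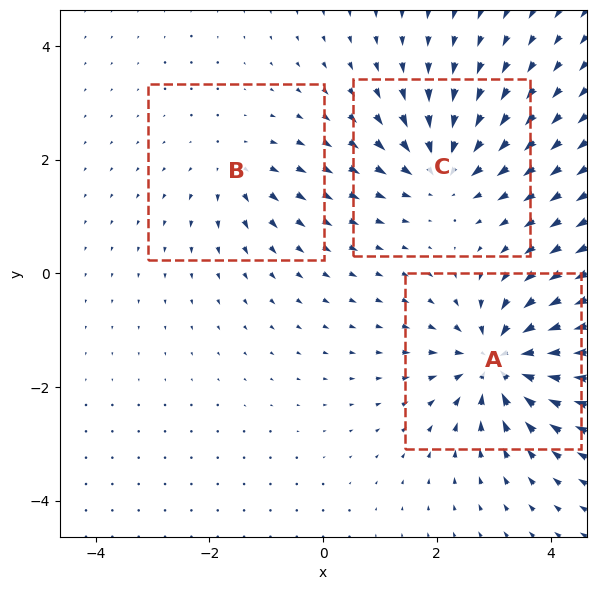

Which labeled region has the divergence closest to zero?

B

Divergence at each region's feature centre — A: about -6, B: about +3, C: about -4. Region B is closest to zero.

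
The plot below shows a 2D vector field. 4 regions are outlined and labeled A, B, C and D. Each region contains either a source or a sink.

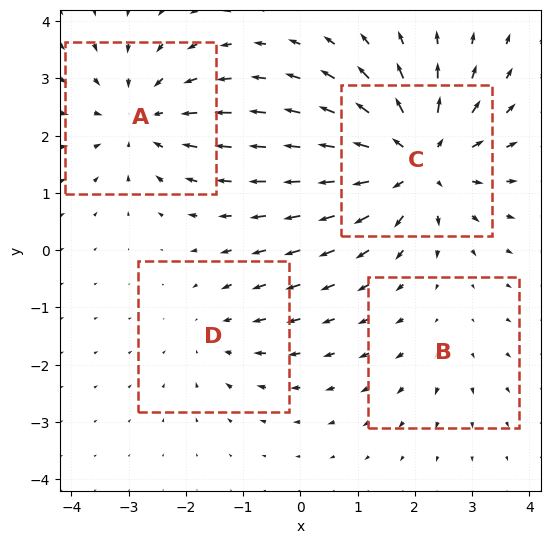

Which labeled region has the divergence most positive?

C

Divergence at each region's feature centre — A: about -4, B: about +2, C: about +7, D: about -3. Region C is most positive.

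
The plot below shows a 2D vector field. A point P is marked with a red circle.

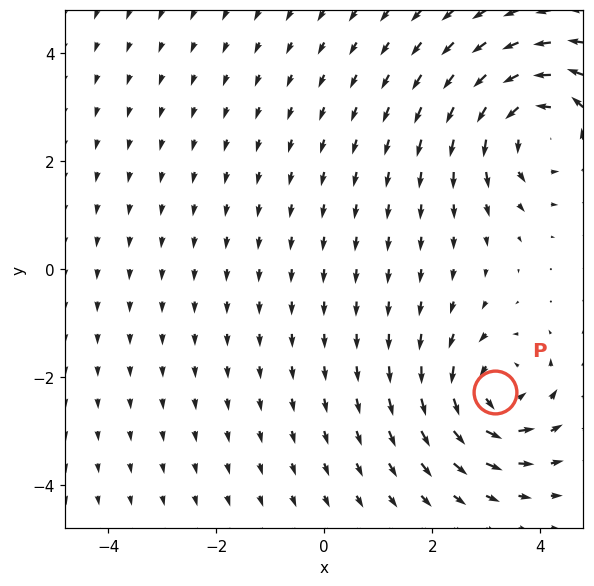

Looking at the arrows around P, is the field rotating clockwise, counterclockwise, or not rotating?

Near P at (3.2, -2.3) the arrows circulate counterclockwise. The curl (z-component) there is about +4; positive curl means counterclockwise rotation.

counterclockwise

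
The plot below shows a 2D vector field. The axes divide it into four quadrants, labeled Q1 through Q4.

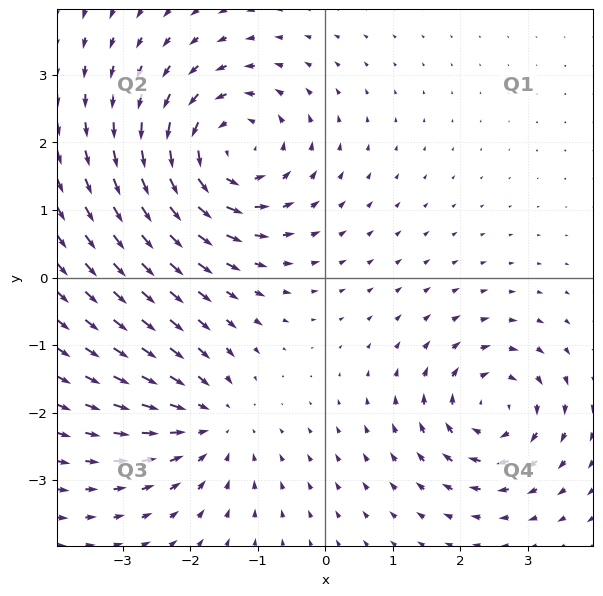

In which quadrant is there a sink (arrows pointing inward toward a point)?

Q3

The sink sits at approximately (-1.7, -2.1), which lies in quadrant Q3. The divergence there is about -3, negative as expected for a sink.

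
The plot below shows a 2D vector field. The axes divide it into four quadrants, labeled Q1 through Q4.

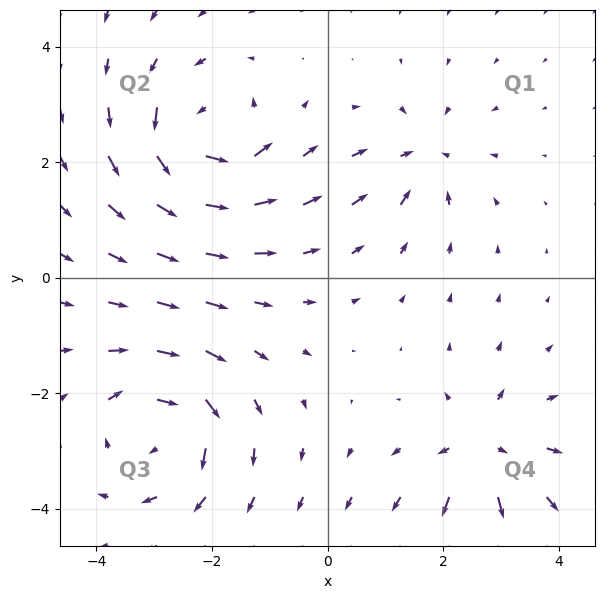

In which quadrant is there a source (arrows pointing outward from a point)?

The source sits at approximately (2.7, -3.0), which lies in quadrant Q4. The divergence there is about +5, positive as expected for a source.

Q4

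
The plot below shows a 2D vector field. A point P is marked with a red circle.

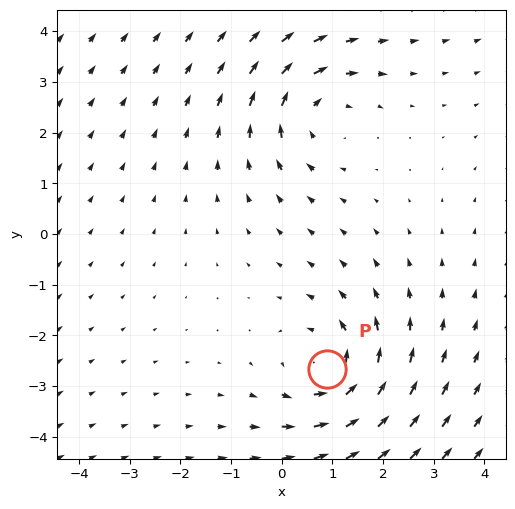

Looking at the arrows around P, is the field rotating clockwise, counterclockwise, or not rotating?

counterclockwise

Near P at (0.9, -2.7) the arrows circulate counterclockwise. The curl (z-component) there is about +3; positive curl means counterclockwise rotation.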